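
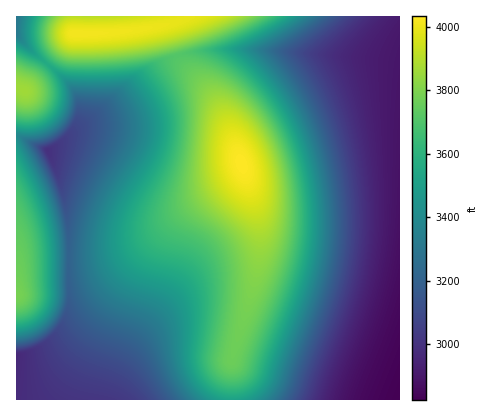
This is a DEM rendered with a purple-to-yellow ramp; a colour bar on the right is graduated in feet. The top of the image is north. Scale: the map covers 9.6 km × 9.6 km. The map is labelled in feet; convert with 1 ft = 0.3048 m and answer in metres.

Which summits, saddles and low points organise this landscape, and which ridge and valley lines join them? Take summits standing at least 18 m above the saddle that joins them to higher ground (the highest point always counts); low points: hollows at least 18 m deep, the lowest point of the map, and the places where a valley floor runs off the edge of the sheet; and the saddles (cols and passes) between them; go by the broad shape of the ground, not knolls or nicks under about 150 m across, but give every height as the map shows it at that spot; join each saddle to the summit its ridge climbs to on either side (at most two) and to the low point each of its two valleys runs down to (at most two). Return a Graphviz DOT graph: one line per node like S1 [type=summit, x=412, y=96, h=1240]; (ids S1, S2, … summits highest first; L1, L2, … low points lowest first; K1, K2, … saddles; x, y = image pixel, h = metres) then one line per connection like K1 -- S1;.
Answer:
graph terrain {
  S1 [type=summit, x=242, y=164, h=1230];
  S2 [type=summit, x=80, y=34, h=1224];
  S3 [type=summit, x=24, y=90, h=1177];
  S4 [type=summit, x=18, y=296, h=1154];
  L1 [type=low, x=398, y=396, h=861];
  L2 [type=low, x=16, y=358, h=903];
  L3 [type=low, x=48, y=150, h=912];
  L4 [type=low, x=16, y=16, h=1005];
  K1 [type=saddle, x=180, y=56, h=1131];
  K2 [type=saddle, x=48, y=64, h=1086];
  K3 [type=saddle, x=68, y=258, h=978];
  K1 -- S1;
  K1 -- S2;
  K1 -- L1;
  K1 -- L3;
  K2 -- S2;
  K2 -- S3;
  K2 -- L3;
  K2 -- L4;
  K3 -- S1;
  K3 -- S4;
  K3 -- L2;
  K3 -- L3;
}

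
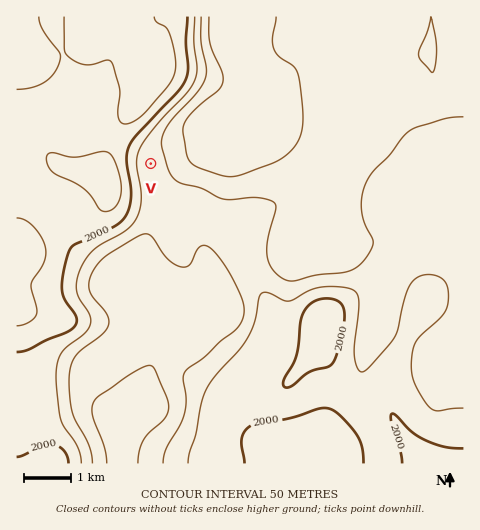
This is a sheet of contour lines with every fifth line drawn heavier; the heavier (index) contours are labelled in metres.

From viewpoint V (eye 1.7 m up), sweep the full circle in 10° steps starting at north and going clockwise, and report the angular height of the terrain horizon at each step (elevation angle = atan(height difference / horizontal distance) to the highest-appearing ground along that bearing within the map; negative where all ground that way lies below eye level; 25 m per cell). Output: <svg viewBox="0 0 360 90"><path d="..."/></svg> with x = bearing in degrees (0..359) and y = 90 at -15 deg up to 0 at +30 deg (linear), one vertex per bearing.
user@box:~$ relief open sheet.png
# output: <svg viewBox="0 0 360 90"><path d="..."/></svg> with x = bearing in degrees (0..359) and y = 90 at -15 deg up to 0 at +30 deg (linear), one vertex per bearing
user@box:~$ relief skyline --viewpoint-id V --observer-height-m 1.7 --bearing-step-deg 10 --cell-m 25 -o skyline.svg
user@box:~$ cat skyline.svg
<svg viewBox="0 0 360 90"><path d="M0 48l10 2 10 4 10 5 10 3 10-1 10 0 10-1 10 0 10 0 10 0 10 0 10-1 10-2 10 1 10 0 10 0 10 0 10 0 10-1 10-4 10-4 10-4 10-3 10-2 10-1 10 0 10 1 10 1 10 1 10 1 10 1 10 0 10 0 10 1 10 1"/></svg>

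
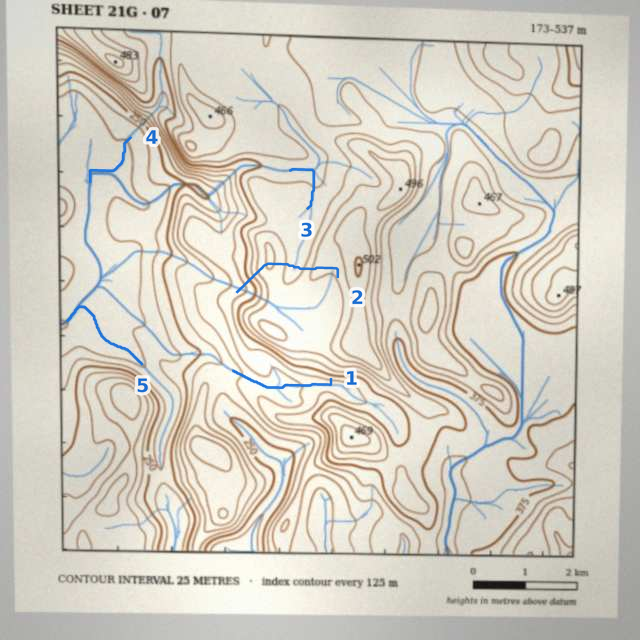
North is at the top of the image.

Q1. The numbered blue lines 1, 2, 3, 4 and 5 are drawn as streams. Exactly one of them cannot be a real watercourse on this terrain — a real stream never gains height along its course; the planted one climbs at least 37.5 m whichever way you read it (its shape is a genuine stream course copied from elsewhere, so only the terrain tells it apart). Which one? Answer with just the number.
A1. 2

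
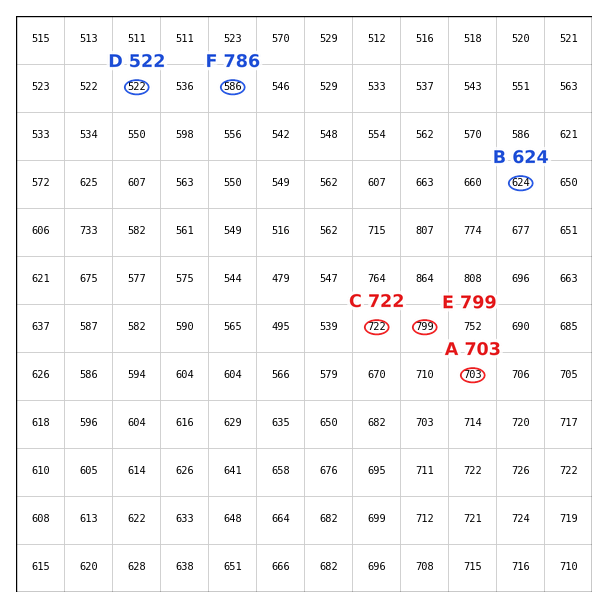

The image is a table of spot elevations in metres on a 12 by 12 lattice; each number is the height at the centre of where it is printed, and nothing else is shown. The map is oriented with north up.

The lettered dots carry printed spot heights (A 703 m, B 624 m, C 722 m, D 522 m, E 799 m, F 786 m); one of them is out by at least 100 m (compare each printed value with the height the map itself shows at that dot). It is F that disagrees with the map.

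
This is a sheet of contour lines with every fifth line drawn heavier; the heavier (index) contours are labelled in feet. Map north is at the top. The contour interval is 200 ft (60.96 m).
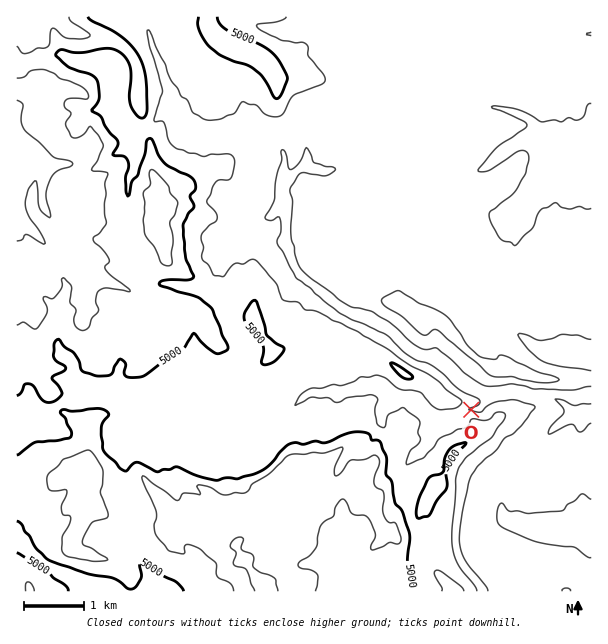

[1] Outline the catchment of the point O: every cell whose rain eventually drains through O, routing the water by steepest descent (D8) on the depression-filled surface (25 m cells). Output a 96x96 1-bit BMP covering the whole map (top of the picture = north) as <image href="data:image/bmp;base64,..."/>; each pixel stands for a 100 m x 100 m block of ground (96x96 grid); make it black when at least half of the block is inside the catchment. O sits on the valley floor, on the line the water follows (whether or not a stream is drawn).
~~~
<image width="96" height="96" href="data:image/bmp;base64,Qk2+BAAAAAAAAD4AAAAoAAAAYAAAAGAAAAABAAEAAAAAAIAEAAATCwAAEwsAAAIAAAAAAAAA////AAAAAAAAAAAAAAAAAAAAAAAAAAAAAAAAAAAAAAAAAAAAAAAAAAAAAAAAAAAAAAAAAAAAAAAAAAAAAAAAAAAAAAAAAAAAA8AAAAAAAAAAAAAAB/gAAAAAAAAAAAAAd/4AAAAAAAAAAAAA//4AAAAAAAAAAAAD//4AAAAAAAAAAAAH//8ABgAAAAAAAAGH//+AB+AAAAAAAAPP//+AD+AAAAAAAAf////AD+AAAAAAAA/////gH/AAAAAAAB/////gH/gAAAAAB//////wP/gAAAAAD//////4P/wAAAAAD//////+P/4AAAD/B/////////4AAAD/h/////////8AAAD/z/////////8AAAD///////////8AAAD///////////+AAAD////////////AAAD////////////wAAD////////////4AAD////////////4AAD////////////wAAD////////////wAAD////////////wAAD////////////gAAD///////////4AAAD///////////wAAAD///////////gAAAD//////////+AAAAD//////////4AAAAD//////////gAAAAD//////////AAAAAD//////B//8AAAAAD/////4A//AAAAAAD/////gAPfAAAAAAD/////gAAAAAAAAAD/////AAAAAAAAAAD/////AAAAAAAAAAD////+AAAAAAAAAAD///74AAAAAAAAAAD///AAAAAAAAAAAAD///AAAAAAAAAAAAD//+AAAAAAAAAAAAD//8AAAAAAAAAAAAD//wAAAAAAAAAAAAD/+AAAAAAAAAAAAAD/4AAAAAAAAAAAAAD/4AAAAAAAAAAAAAD/4AAAAAAAAAAAAAD/4AAAAAAAAAAAAAD/gAAAAAAAAAAAAAD/AAAAAAAAAAAAAAD/AAAAAAAAAAAAAAD+AAAAAAAAAAAAAAD8AAAAAAAAAAAAAAD8AAAAAAAAAAAAAAD4AAAAAAAAAAAAAAD4AAAAAAAAAAAAAAD4AAAAAAAAAAAAAAD4AAAAAAAAAAAAAAD4AAAAAAAAAAAAAAD4AAAAAAAAAAAAAAD4AAAAAAAAAAAAAAD4AAAAAAAAAAAAAAD4AAAAAAAAAAAAAADwAAAAAAAAAAAAAADAAAAAAAAAAAAAAACAAAAAAAAAAAAAAAAAAAAAAAAAAAAAAAAAAAAAAAAAAAAAAAAAAAAAAAAAAAAAAAAAAAAAAAAAAAAAAAAAAAAAAAAAAAAAAAAAAAAAAAAAAAAAAAAAAAAAAAAAAAAAAAAAAAAAAAAAAAAAAAAAAAAAAAAAAAAAAAAAAAAAAAAAAAAAAAAAAAAAAAAAAAAAAAAAAAAAAAAAAAAAAAAAAAAAAAAAAAAAAAAAAAAAAAAAAAAAAAAAAAAAAAAAAAAAAAAAAAAAAAAAAAAAAAAAAAAAAAAAAAAAAAAAAAAAAAAAAAAAAAAAAAAAAAAAAAAAAAAAAAAAAAAAAAAAAAAAAAAAAAAAAAAAAAA="/>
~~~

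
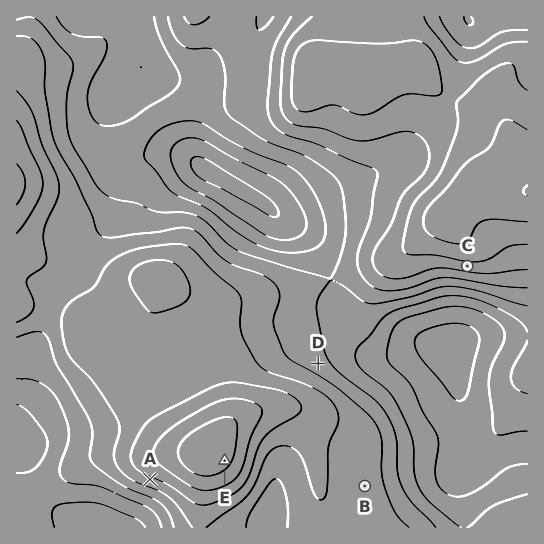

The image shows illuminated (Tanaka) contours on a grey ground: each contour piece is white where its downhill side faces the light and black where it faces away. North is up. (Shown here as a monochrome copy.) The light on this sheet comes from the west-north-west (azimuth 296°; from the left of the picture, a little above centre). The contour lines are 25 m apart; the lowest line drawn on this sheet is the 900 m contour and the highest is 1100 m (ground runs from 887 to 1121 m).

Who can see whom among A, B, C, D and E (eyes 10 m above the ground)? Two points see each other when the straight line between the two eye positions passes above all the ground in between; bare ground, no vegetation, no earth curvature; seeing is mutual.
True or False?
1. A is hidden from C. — True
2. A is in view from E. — False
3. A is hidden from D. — True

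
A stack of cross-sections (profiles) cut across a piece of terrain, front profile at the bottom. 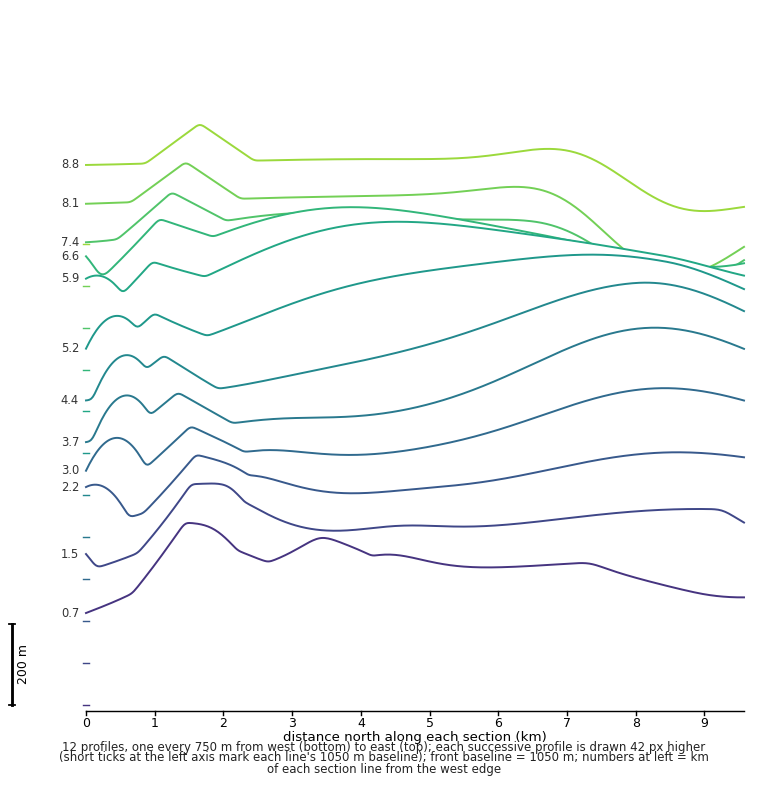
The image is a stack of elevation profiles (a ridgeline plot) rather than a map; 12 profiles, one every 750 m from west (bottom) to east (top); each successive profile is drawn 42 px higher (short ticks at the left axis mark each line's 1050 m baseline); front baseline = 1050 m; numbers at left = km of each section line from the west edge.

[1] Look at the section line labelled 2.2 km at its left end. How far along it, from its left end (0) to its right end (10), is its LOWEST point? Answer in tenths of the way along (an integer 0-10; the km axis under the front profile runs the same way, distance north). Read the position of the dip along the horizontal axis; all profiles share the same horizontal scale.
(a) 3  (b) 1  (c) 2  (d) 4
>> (b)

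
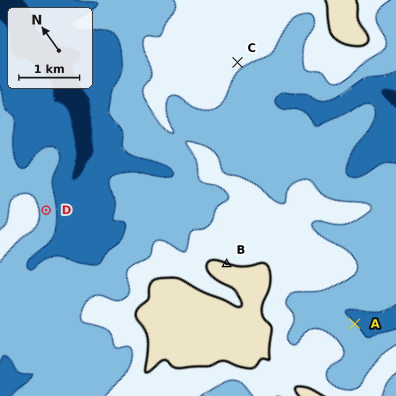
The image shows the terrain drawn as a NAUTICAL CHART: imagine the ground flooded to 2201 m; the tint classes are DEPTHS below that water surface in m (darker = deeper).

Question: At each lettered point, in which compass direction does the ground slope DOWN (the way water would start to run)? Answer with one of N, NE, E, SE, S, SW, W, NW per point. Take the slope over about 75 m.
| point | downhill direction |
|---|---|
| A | E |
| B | NE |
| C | S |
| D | SE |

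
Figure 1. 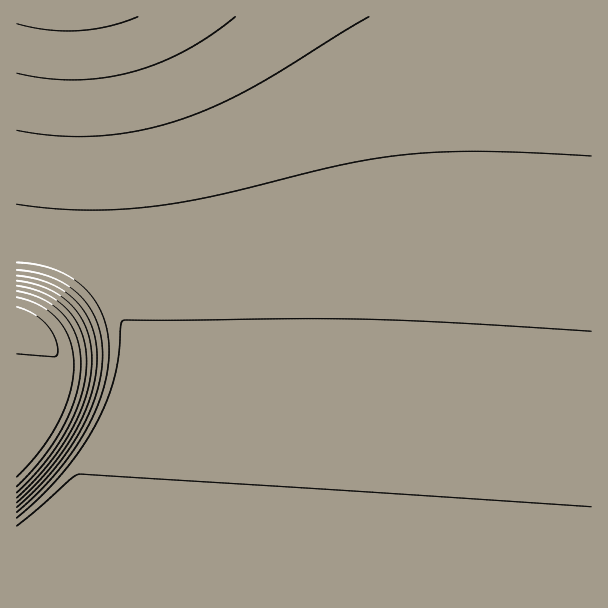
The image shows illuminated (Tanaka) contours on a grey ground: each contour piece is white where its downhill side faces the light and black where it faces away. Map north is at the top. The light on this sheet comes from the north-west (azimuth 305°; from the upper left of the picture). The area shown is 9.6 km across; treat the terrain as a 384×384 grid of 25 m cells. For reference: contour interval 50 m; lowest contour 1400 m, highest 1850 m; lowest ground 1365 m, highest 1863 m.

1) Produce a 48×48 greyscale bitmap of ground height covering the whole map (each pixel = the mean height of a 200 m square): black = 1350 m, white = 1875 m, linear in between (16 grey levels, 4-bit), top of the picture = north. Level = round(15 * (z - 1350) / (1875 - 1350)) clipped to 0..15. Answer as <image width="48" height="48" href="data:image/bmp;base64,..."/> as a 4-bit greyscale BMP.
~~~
<image width="48" height="48" href="data:image/bmp;base64,Qk32BAAAAAAAAHYAAAAoAAAAMAAAADAAAAABAAQAAAAAAIAEAAATCwAAEwsAABAAAAAAAAAAAAAAABEREQAiIiIAMzMzAERERABVVVUAZmZmAHd3dwCIiIgAmZmZAKqqqgC7u7sAzMzMAN3d3QDu7u4A////AAAAERERERERERERERERERERERERERERERERERERERERERERERERERERERERERERERERERERERERERERERERERERERERERERERERERERERERERERERERERERERERERERERERERERERERERERERERERERERERERERERERERERERERERERERERERERERERERERETEREREREREREREREREREREREREREREREWMhEREREREREREREREREREREREREREREZYyEREREREREREREREREREREREiIiIiIsljIRERERERERERIiIiIiIiIiIiIiIiItyVMiIiIiIiIiIiIiIiIiIiIiIiIiIiIt24UiIiIiIiIiIiIiIiIiIiIiIiIiIiIu3adCIiIiIiIiIiIiIiIiIiIiIiIiIiIu7clTIiIiIiIiIiIiIiIiIiIiIiIiIiIu7tt0IiIiIiIiIiIiIiIiIiIiIiIiIiIu7uyVMiIiIiIiIiIiIiIiIiIiIiIiIiIu7u2mMiIiIiIiIiIiIiIiIiIiIiIiIiIu7u23QiIiIiIiIiIiIiIiIiIiIiIiIiIu7u24UyIiIiIiIiIiIiIiIiIiIiIzMzM+7u24UyIiIiIjMzMzMzMzMzMzMzMzMzM+7u24UzMzMzMzMzMzMzMzMzMzMzMzMzM+7uynUzMzMzMzMzMzMzMzMzMzMzMzMzM//tuWQzMzMzMzMzMzMzMzMzMzMzMzMzM+7bp1QzMzMzMzMzMzMzMzMzMzMzMzMzM9y5hkMzMzMzMzMzMzMzMzMzMzMzMzMzM6mHZEMzMzMzMzMzMzMzMzMzMzMzMzMzM3ZVRDMzMzMzMzMzMzMzMzMzMzMzMzMzM0REREREREMzMzMzMzMzMzMzMzMzMzMzM0REREREREREREREQzMzMzMzMzMzMzM0RERERERERERERERERERERERERERERERERERERERERERERERERERERERERERERERERERERERERERERERERERERERERERERERERERERERERERERERERERERERERERERERERFVVVVVVVVRERERERERERERERERERERERFVVVVVVVVVVVERERERERERERERERERERFVVVVVVVVVVVVVURERERERERERERERERFVVVVVVVVVVVVVVVURERERERERERERERFZmZmZmVVVVVVVVVVVVRERERERERERERGZmZmZmZmZVVVVVVVVVVVVURERERERERGZmZmZmZmZmZVVVVVVVVVVVVVVVVVVVVWZmZmZmZmZmZmVVVVVVVVVVVVVVVVVVVXd3d3d3dmZmZmZlVVVVVVVVVVVVVVVVVXd3d3d3d3dmZmZmZVVVVVVVVVVVVVVVVXd3d3d3d3d3ZmZmZlVVVVVVVVVVVVVVVYiIiIiId3d3dmZmZmZVVVVVVVVVVVVVVYiIiIiIiHd3d3ZmZmZmVVVVVVVVVVVVVYiIiIiIiIh3d3dmZmZmZlVVVVVVVVVVVZmZmZmZiIiId3d3ZmZmZmZlVVVVVVVVVQ=="/>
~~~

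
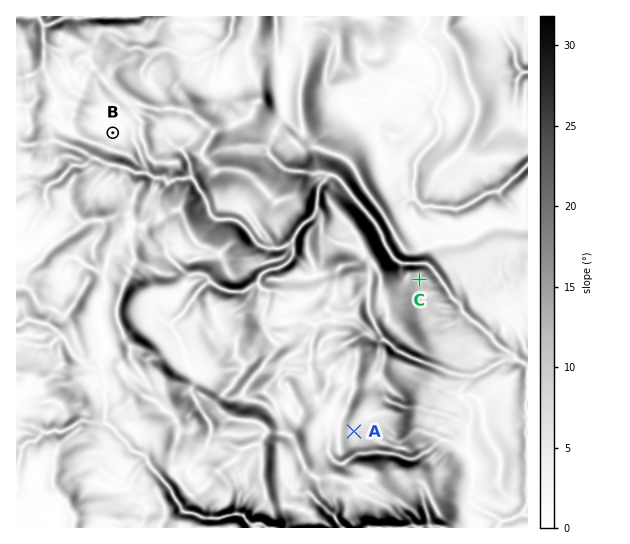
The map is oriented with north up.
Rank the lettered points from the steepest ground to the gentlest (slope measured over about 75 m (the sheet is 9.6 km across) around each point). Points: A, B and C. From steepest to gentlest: C A B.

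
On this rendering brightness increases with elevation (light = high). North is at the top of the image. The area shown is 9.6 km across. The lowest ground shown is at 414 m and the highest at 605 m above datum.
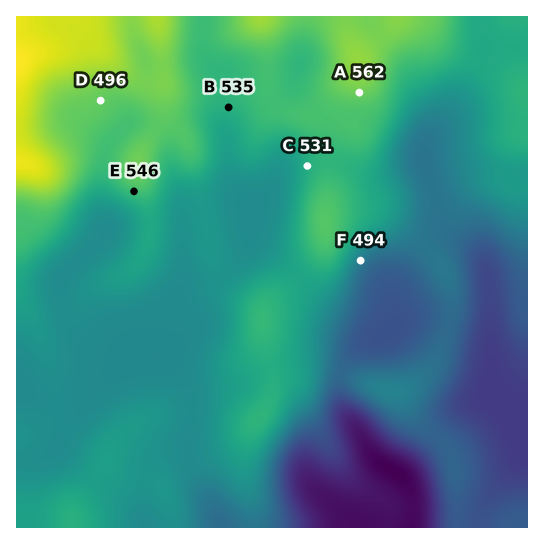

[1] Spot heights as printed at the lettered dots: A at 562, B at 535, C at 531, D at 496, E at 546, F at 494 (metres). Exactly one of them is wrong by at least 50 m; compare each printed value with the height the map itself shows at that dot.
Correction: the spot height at D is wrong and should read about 558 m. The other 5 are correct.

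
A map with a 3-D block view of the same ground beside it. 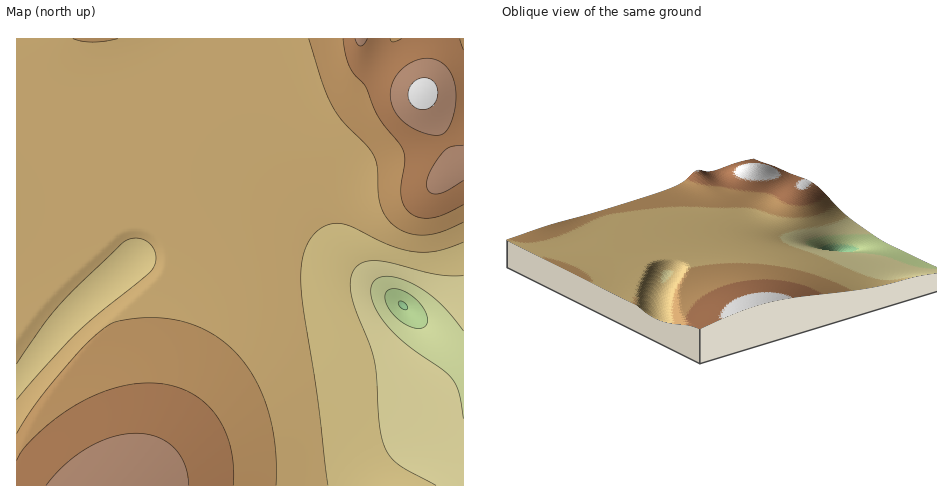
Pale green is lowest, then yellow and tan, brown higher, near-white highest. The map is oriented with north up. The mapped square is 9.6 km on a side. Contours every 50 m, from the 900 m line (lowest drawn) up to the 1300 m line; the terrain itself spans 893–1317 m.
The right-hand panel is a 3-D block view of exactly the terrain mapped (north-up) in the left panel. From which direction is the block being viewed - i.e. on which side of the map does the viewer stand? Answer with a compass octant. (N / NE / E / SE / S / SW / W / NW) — SW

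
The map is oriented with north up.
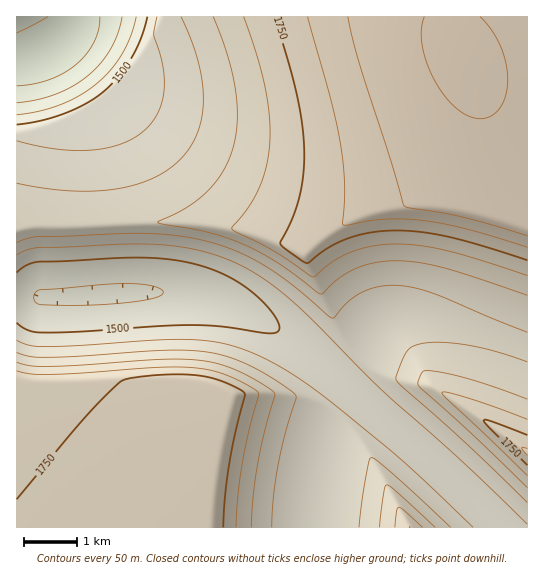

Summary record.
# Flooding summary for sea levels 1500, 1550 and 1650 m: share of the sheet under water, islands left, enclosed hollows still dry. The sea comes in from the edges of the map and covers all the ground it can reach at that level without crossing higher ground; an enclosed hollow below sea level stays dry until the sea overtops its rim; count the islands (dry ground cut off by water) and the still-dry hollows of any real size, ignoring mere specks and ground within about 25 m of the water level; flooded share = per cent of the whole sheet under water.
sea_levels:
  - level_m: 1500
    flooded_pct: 10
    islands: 0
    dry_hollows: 0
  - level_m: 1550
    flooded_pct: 21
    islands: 0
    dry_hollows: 0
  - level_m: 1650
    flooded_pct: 52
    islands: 0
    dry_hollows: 0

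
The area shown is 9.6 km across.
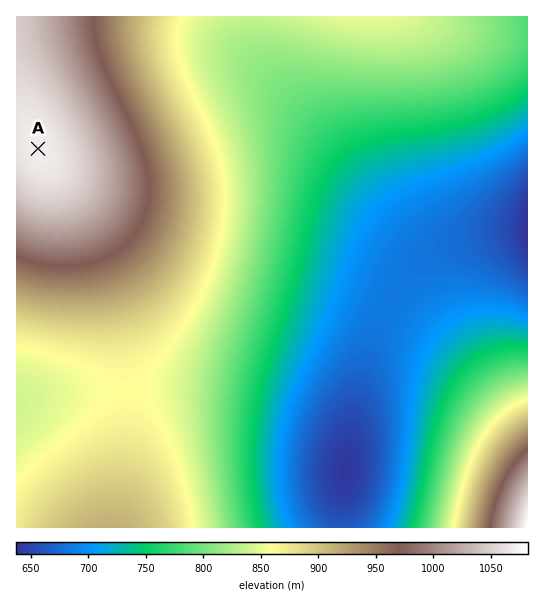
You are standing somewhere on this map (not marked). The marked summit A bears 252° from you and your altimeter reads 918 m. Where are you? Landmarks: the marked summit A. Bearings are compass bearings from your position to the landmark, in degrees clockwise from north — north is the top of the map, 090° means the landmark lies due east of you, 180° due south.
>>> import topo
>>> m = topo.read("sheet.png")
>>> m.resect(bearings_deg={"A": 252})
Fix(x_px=158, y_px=110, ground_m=918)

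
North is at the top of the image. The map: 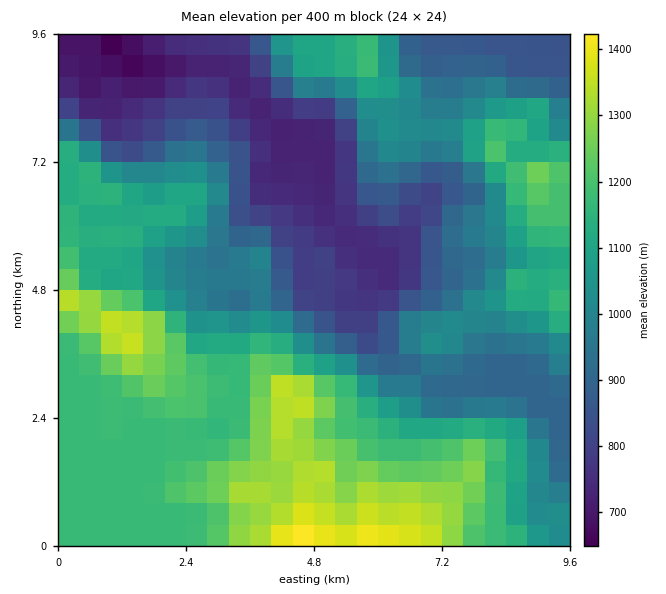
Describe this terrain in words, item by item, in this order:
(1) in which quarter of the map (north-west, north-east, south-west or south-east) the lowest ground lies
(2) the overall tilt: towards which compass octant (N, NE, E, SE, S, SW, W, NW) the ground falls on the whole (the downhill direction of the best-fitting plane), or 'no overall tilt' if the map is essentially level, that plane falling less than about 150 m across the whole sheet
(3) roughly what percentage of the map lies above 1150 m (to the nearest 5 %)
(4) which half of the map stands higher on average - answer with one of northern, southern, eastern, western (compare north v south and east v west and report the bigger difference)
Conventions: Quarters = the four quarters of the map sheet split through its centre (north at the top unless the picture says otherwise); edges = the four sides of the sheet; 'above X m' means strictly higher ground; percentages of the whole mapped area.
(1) The lowest ground is in the north-west quarter.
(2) On the whole the ground falls towards the north.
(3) Ground above 1150 m makes up about 35 % of the sheet.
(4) The southern half stands higher on average than the northern half.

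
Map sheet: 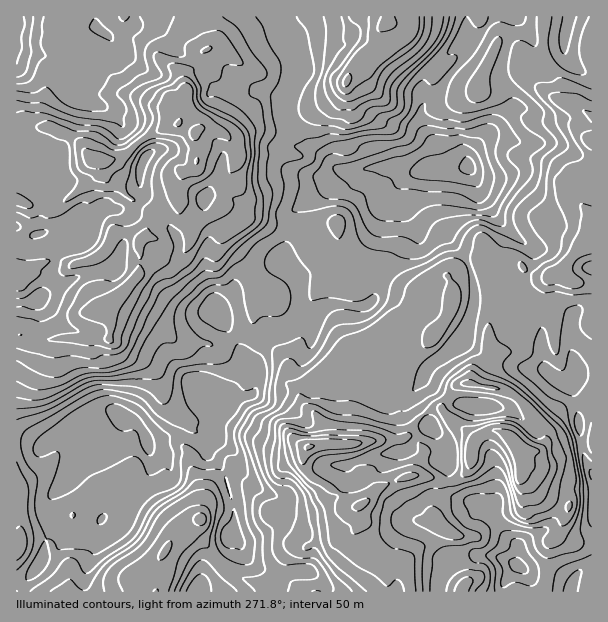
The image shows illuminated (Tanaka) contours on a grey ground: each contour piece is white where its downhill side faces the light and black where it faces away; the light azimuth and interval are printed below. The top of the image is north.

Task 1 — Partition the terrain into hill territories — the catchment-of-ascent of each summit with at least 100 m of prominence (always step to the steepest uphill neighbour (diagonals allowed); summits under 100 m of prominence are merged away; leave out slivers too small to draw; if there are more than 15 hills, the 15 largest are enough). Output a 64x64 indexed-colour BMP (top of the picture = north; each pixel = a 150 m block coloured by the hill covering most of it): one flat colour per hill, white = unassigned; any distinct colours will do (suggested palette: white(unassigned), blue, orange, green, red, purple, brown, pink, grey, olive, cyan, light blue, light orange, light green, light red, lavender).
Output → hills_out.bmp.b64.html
<image width="64" height="64" href="data:image/bmp;base64,Qk12CAAAAAAAAHYAAAAoAAAAQAAAAEAAAAABAAQAAAAAAAAIAAATCwAAEwsAABAAAAAAAAAA////ALR3HwAOf/8ALKAsACgn1gC9Z5QAS1aMAMJ34wB/f38AIr28AM++FwDox64AeLv/AIrfmACWmP8A1bDFABERERFmZmZmZmYRERERERERERERERERGIiIiBERERERcREREWZmZmZmZmEREREREREREREREREYiIiIgRERERF3ERERZmZmZmZmYRERERERERERERERERiIiIiBEREREXdxERFmZmZmZmZmERERERERERERERERERiIiIERERERd3ERERZmZmZmZmZhERERERERERERERERERERERERERF3cRERFmZmZmZmZmEREREREREREREREREREREUEREREXd3EREWZmZmZmZmZhEREREREREREREREREREUREERERd3dxERZmZmZmZmZmEREREREREREREREREREURERBERF3dxEREWZmZmZmZmYRERERERERERERERERERREREQREXd3ERERFmZmZmZmZhERERERERERERERERERRERERBERd3cRERERZmZmZmZmERERERERERERERERFEREREREQRF3d3EREREWZmZmZmYRERERERERERERERFERERERERERHd3dxERERFmZmZmYREREREREREREREREUREREREREREd3d3ERERERZmZmZhERERERERERERERERRERERERERER3d3dxERERFmZmZhERERERERERERERERFEREREREREQXd3d3cREREWZmZhEREREREREREREREREURERERERERBdyd3d3ERERZmZmIRERERERERERERERERREREREREREEiIid3dxERIiIiIhERERERERERERERERREREREREREQSIiInd3cREiIiIiERERERERERERERERRERERERERERBIiIiInd3IiIiIiIhERERERERERERERRERERERERERBEiIiIiIiIiIiIiIiERERERERERERERFEREREREREREESIiIiIiIiIiIiIiIRERERERERERERFEREREREREREQRIiIiIiIiIiIiIiIiEREREREREREREURERERERERERBEiIiIiIiIiIiIiIiIRERERERERERERFEREREREREQRESIiIiIiIiIiIiIiIiEREREREREREREUREREREREQRERIiIiIiIiIiIiIiIiIRERERERERERERFERERBEREREREiIiIiIiIiIiIiIiIhERERERERERERERFERBERERERESIiIiIiIiIiIiIiIiERERERERERERERERQRERERERERIiIiIiIiIiIiIiIiEREREREREREREREREREREREREREiIiIiIiIiIiIiIiERERESERERERERERERERERERERESIiIiIiIiIiIiIiIRERERIhEREREREREREREREzMRERIiIiIiIiIiIiIiIREREREiIRERERERERERERETMzMzEiIiIiIiIiIiIiIiIRERESIiIiIhERERERERETMzMzMyIiIiIiIiIiIiIiIiIhEREiIiIiERERERERERMzMzMzIiIiIiIiIiIiIiIiIiEREiIiIiERERERERERMzMzMzMiIiIiIiIiIiIiIiIiIhESIiIiIREREREREREzMzMzMyIiIiIiIiIiIiIiIiIiISIiIiIhERERERERETMzMzMzIiIiIiIiIiIiIiIiIiIiIiIiIiERERERERERMzMzMzMiIiIiIiIiIiIiIiIiIiIiIiIiIREREREREREzMzMzMyIiIiIiIiIiIiIiIiIiIiIiIiIiERERERERERMzMzMzIiIiIiIiIiIiIiIiIiIiIiIiIiIRERERERERMzMzMzMiIiIiIiIiIiIiIiIiIiIiIiIiIiEREREREREzMzMzMyIiIiIiIiIiIiIiIiIiIiIiIiIiIREREREREzMzMzMzIiIiIiIiIiIiIiIiIiIiIiIiIiIhEREREREzMzMzMzMiIiIiIiIiIiIiIiIiIiIiIiIiIiIRERERETMzMzMzMyIiIiIiIiIiIiIiIiIiIiIiIiIiIiERERETMzMzMzMzIiIiIiIiIiIiIiIiIiIiIiIiIiIiIhERERMzMzMzMzMiIiIiIiIiIiIiIiIiIiIiIiVVVVVVVVERMzMzMzMzMyIiIiIiIiIiIiIiIiIiIiIiVVVVVVVVUREzMzMzMzMzIiIiIiIiIiIiIiIiIiIiIlVVVVVVVVVRERMzMzMzMzMiIiIiIiIiIiIiIiIiIiIlVVVVVVVVVRERETMzMzMzMyIiIiIiIiIiIiIiIiIiIlVVVVVVVVVREREREzMzMzMzIiIiIiIiIiIiIiIiIiIiVVVVVVVVVVERERERMzMzMzMiIiIiIiIiIiIiIiIiIiJVVVVVVVVVURERERETMzMzMyIiIiIiIiIiIiIiIiIiIlVVVVVVVVVRERERERMzMzMzIiIiIiIiIiIiIiIiIiIiVVVVVVVVVVEREREREzMzMzMiIiIiIiIiIiIiIiIiIiIlVVVVVVVVUREREREzMzMzMyIiIiIiIiIiIiIiIiIiIiVVVVVVVVVVERERETMzMzMzIiIiIiIiIiIiIiIiIiIiJVVVVVVVVVVRERERMzMzMxEiIiIiIiIiIiIiIiIiIiIlVVVVVVVVVVUREREzMzMxESIiIiIiIiIiIiIiIiIiIiVVVVVVVVVVVVERETMzMzERIiIiIiIiIiIiIiIiIiIiVVVVVVVVVVVVVREREzEREREiIiIiIiIiIiIiIiIiIiJVVVVVVVVVVVVVERETMRERESIiIiIiIiIiIiIiIiIiIlVVVVVVVVVVVVURERMRERER"/>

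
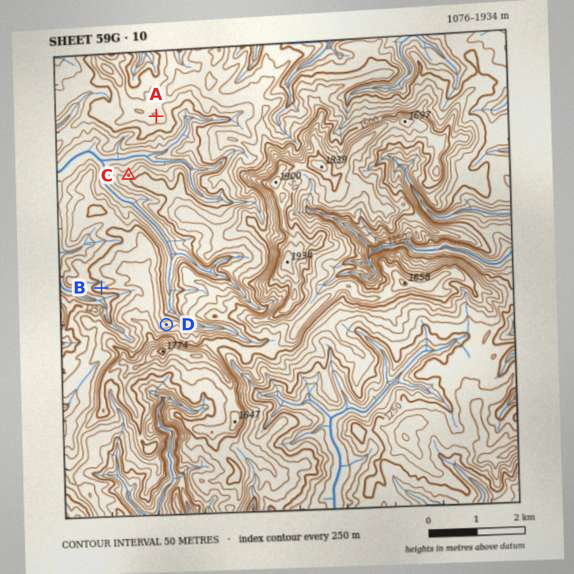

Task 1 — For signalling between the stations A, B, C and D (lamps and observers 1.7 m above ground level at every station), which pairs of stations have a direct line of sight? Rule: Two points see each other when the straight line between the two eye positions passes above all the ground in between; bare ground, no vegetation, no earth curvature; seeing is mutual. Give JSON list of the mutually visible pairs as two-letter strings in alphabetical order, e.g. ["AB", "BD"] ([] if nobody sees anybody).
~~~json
["AC", "AD"]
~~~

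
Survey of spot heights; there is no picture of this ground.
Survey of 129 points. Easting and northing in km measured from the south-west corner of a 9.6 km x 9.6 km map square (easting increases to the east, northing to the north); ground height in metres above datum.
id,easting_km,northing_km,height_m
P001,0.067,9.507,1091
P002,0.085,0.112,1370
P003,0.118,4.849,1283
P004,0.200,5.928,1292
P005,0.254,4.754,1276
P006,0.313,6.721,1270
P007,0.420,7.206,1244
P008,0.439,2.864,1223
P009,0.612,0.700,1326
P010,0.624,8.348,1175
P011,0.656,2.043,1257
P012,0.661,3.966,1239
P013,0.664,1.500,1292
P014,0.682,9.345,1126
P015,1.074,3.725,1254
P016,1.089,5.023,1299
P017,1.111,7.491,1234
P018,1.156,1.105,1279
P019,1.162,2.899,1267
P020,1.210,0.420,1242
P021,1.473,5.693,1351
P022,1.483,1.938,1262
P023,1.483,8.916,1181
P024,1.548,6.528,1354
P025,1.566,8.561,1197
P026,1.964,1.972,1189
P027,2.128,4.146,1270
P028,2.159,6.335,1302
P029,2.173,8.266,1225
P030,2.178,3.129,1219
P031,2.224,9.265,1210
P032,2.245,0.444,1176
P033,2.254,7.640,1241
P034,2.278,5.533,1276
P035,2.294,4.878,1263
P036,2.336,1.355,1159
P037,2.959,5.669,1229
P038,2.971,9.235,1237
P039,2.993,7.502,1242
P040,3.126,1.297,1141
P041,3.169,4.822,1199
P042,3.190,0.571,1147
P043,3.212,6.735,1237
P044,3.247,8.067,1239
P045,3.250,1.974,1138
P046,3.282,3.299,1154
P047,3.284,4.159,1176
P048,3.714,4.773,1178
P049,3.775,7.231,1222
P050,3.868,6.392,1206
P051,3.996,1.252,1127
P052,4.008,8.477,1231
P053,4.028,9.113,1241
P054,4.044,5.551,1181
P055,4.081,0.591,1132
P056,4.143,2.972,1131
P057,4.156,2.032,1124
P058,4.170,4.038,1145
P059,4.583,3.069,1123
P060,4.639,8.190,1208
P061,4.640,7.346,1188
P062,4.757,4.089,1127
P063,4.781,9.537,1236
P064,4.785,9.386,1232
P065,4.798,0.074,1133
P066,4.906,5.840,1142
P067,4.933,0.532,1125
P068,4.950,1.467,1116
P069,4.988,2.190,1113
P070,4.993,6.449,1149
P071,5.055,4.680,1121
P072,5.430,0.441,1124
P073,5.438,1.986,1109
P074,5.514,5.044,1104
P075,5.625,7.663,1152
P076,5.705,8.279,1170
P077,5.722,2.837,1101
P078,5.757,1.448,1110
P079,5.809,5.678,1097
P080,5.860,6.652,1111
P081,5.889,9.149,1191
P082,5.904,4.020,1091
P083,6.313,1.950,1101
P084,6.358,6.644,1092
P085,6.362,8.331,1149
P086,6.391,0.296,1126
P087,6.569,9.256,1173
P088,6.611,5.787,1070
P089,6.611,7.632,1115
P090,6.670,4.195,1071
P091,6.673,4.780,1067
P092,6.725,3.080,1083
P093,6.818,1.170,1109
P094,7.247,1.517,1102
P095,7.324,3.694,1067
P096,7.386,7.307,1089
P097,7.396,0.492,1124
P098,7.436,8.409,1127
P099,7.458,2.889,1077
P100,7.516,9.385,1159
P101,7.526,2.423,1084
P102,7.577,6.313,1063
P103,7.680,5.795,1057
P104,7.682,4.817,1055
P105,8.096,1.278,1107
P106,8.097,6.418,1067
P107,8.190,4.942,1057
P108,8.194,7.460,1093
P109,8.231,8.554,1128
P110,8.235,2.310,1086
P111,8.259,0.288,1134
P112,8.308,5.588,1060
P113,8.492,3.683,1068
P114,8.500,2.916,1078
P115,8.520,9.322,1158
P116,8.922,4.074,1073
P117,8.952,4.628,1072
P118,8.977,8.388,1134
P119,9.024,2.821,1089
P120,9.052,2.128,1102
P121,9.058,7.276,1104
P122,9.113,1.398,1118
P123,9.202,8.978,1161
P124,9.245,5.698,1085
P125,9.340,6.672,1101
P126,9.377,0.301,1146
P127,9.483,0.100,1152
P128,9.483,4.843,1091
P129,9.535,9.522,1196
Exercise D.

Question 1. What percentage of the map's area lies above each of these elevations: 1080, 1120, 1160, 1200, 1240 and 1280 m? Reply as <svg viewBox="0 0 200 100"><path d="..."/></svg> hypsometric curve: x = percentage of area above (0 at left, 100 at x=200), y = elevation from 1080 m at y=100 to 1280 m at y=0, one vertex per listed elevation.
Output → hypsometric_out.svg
<svg viewBox="0 0 200 100"><path d="M177 100l-47-20-45-20-23-20-28-20-19-20"/></svg>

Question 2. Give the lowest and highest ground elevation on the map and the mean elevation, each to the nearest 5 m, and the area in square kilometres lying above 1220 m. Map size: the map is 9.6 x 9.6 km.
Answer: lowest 1055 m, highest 1380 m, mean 1160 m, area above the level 23.6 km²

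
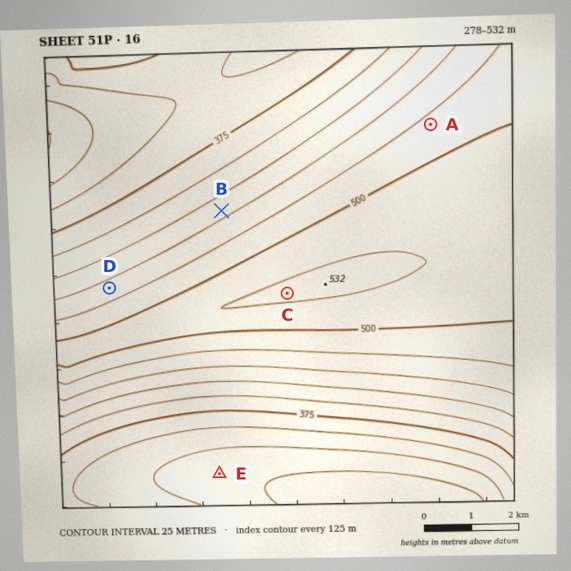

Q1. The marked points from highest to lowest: C A D B E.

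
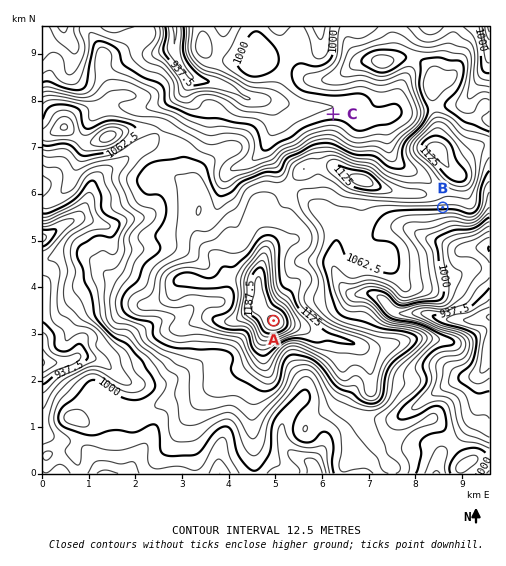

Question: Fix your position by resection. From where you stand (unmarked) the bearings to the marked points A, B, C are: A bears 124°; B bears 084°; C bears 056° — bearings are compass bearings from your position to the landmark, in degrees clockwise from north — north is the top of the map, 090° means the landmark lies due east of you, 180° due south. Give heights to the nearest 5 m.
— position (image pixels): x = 150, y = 238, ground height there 1060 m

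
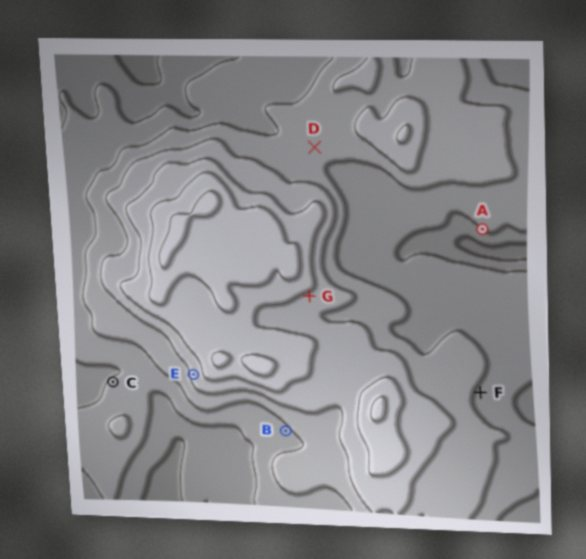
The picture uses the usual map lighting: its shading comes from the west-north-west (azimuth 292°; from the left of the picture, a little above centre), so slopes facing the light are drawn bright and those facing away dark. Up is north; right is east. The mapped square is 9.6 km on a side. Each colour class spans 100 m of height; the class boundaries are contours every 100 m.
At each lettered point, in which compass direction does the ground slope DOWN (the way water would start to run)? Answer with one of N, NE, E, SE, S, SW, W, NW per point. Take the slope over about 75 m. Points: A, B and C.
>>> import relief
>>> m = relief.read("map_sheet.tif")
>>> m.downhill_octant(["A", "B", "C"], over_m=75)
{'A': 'SW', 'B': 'SW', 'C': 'NW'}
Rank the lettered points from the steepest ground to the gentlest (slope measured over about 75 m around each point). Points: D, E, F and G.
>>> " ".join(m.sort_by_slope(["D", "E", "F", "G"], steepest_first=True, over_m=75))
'E G F D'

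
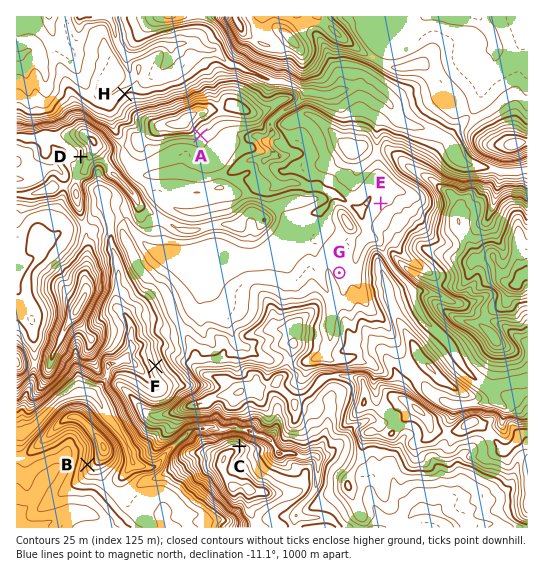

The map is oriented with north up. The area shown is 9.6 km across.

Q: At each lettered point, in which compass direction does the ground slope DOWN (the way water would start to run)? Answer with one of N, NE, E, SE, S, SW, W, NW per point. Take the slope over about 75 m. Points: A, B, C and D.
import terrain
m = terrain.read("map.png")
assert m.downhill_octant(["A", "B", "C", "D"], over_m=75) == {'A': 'SE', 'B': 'W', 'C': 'NE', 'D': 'W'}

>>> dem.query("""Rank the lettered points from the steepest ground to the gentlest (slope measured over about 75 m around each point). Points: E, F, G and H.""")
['F', 'H', 'E', 'G']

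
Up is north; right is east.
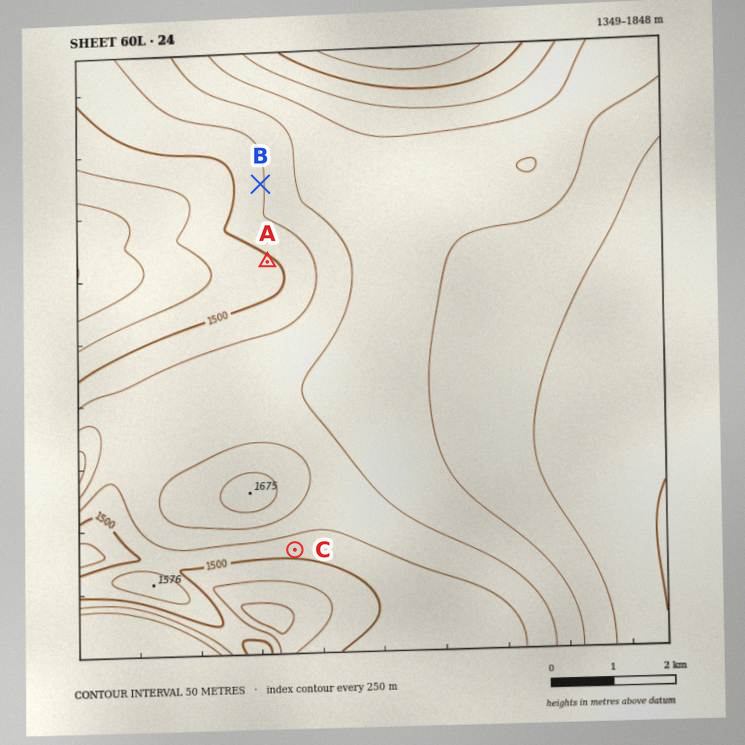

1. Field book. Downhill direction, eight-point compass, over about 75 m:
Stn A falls SW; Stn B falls W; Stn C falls S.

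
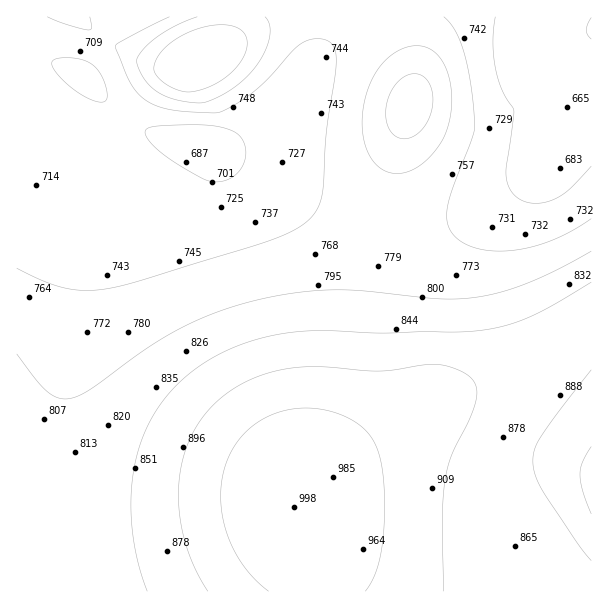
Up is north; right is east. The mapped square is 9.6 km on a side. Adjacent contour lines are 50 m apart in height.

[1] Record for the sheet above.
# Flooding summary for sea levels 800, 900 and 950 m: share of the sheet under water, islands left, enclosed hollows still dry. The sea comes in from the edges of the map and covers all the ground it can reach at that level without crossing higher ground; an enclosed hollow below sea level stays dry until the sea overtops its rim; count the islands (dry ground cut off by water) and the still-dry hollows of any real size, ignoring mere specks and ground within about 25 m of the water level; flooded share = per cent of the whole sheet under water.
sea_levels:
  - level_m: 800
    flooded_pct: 47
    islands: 1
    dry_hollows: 0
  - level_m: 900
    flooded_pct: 81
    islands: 0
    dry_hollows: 0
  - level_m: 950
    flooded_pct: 92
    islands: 0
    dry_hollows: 0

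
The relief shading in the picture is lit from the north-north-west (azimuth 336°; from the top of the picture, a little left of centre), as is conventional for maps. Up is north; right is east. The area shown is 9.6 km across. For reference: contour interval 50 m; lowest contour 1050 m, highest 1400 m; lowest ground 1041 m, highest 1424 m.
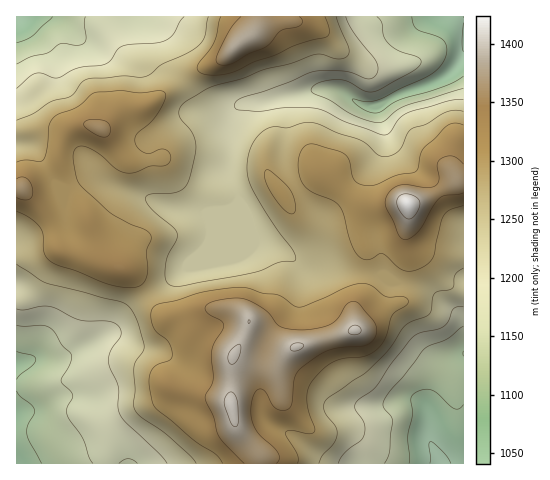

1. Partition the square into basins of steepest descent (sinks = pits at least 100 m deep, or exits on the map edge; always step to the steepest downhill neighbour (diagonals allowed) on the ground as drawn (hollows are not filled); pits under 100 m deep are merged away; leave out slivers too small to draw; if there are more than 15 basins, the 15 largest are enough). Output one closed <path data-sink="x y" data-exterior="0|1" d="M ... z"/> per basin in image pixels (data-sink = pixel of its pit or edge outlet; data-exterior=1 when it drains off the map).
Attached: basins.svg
<path data-sink="463 40" data-exterior="1" d="M463 16l-172 0-1 4-3 2-14 1-13 5-8 8-13 7-15 15-29 13-43 31-9 5-16 1-9 4-17 17-11-5-10 0-9 4-11 16-1 17 12 27 14 21 14 48 10 7 14 4 8 5 11 13 9 16 15 15 21-1 27-8 15 0 16 7 4 5-1 7-15 29 13 9 28 3 6-3 8-12 6-6 59-16 1-2 0-20 10-16 3-13 0-27-7-16 0-16 4-11 6-5 23-2 11 0 5 2 23-9 24-16 8 1z"/><path data-sink="440 463" data-exterior="1" d="M456 180l-24 16-23 9-5-2-34 2-6 5-4 11 0 16 7 16 0 27-3 13-10 16 0 20-1 2-59 16-6 6-8 12-6 3-28-3-13-8-2 47 3 17 6 12 20 22 2 9 202-1 0-281z"/><path data-sink="17 463" data-exterior="1" d="M21 189l-5 0 0 274 244 1 0-9-15-16-10-14-4-21 1-44 15-30 2-8-2-6-18-8-22 1-20 7-23 0-13-14-16-25-8-7-36-12-30-6-4-6-9-28z"/><path data-sink="17 17" data-exterior="1" d="M258 16l-241 0-1 172 5 1 8-9 24-12 5-6 2-18 11-16 9-4 10 0 11 5 17-17 9-4 16-1 9-5 43-31 29-13 15-15 13-7 6-9z"/>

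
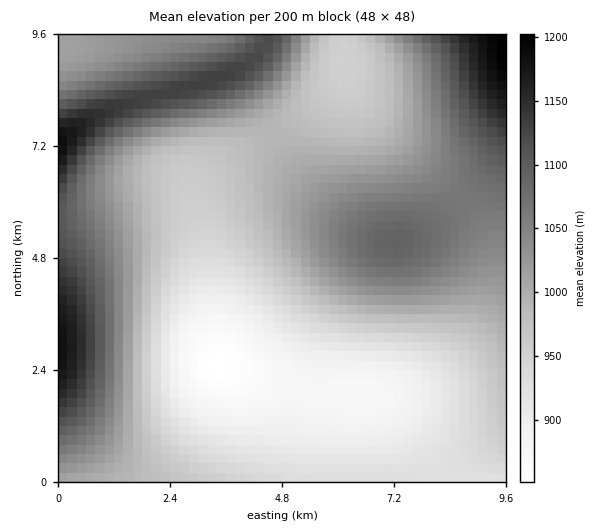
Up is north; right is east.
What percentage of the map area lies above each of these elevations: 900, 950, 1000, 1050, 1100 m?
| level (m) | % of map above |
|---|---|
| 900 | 87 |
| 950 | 71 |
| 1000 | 47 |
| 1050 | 28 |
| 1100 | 11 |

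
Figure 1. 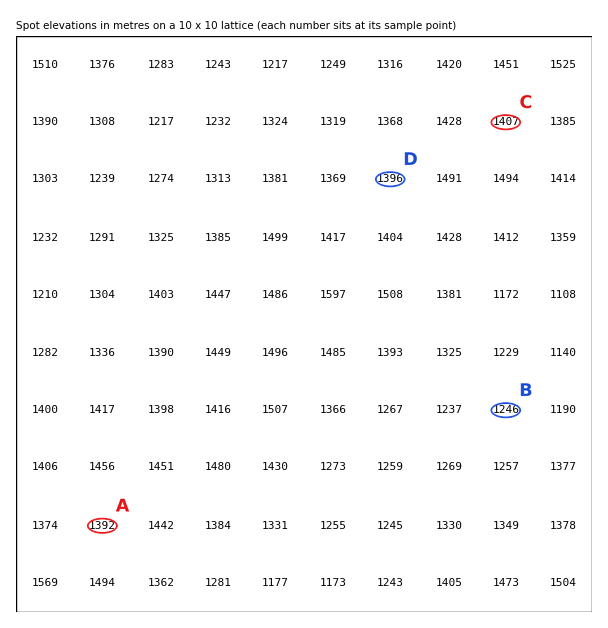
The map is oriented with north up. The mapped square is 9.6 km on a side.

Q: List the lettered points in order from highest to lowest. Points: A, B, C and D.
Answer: C D A B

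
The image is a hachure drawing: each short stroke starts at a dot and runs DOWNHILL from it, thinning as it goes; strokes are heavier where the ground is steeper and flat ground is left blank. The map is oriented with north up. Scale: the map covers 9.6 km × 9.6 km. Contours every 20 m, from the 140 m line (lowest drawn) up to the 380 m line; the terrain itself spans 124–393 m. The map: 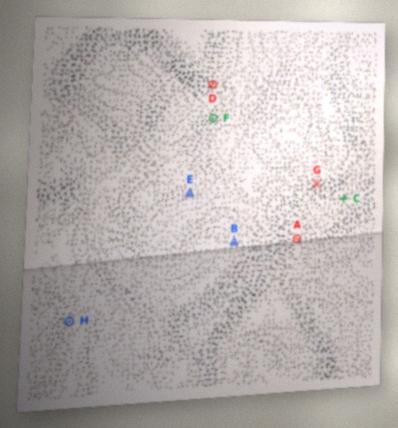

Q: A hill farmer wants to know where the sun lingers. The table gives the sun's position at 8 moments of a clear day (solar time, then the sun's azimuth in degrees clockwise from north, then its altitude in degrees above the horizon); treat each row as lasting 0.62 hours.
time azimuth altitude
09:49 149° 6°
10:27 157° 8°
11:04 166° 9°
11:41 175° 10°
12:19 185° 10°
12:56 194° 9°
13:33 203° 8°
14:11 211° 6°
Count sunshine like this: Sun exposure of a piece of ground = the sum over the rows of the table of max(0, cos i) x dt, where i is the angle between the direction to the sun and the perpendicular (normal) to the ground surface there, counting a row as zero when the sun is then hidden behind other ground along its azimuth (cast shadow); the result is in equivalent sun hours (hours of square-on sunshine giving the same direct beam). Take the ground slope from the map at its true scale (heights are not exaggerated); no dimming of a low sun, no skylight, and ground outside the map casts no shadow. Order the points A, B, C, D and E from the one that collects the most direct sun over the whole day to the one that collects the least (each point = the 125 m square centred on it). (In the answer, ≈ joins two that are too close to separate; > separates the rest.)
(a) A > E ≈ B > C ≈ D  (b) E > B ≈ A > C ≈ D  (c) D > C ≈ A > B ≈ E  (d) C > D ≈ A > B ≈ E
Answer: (c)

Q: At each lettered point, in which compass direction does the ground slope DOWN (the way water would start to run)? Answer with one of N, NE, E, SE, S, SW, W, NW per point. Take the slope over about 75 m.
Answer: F NW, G SW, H NW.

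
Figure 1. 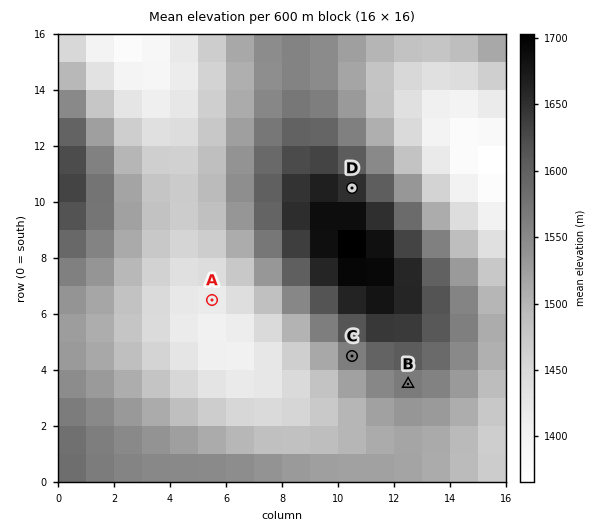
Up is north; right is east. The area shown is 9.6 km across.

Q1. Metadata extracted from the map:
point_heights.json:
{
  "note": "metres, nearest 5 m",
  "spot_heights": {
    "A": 1415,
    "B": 1565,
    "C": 1565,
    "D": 1650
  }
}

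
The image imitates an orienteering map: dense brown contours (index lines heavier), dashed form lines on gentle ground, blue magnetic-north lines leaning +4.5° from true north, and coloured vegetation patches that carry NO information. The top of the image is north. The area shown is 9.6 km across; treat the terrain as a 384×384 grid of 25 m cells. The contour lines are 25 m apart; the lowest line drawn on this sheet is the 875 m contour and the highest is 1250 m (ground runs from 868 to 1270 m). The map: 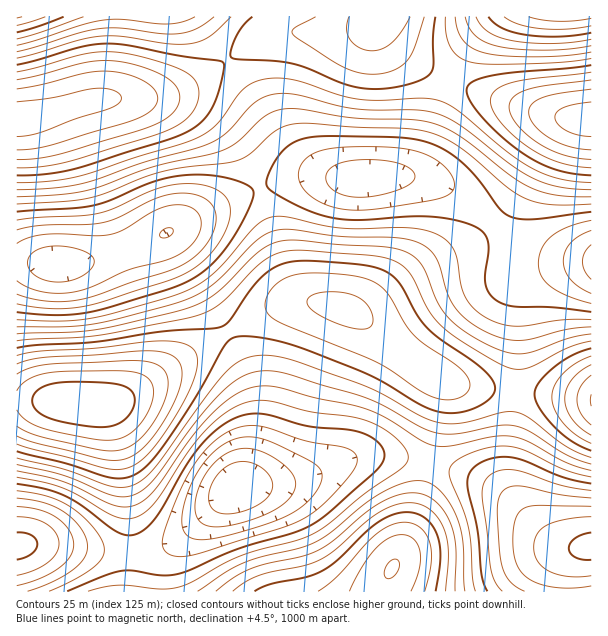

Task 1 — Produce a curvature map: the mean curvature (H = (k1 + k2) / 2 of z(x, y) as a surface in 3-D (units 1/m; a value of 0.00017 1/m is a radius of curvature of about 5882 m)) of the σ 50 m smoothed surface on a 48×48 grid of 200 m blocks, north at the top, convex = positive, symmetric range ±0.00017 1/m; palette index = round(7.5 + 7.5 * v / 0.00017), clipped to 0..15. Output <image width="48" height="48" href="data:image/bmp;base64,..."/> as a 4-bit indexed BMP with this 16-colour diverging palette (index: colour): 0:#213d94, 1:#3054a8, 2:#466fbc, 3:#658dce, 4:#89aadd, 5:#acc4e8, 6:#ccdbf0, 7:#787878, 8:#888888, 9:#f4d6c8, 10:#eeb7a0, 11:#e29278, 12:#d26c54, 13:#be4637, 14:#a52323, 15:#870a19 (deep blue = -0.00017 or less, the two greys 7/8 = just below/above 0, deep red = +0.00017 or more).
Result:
<image width="48" height="48" href="data:image/bmp;base64,Qk32BAAAAAAAAHYAAAAoAAAAMAAAADAAAAABAAQAAAAAAIAEAAATCwAAEwsAABAAAAAAAAAAlD0hAKhUMAC8b0YAzo1lAN2qiQDoxKwA8NvMAHh4eACIiIgAyNb0AKC37gB4kuIAVGzSADdGvgAjI6UAGQqHABI0VmZlQyNGm9/+3KqqvN3cqGQiEREREQASNFVUMiNGi97ty5mazf/+ynUyIRIREAAAEkVVQyI1ebzMqYiKzv//7JdTIiIiEAAAAjVmVDM0V4mph2Z5zv///bhkMzMyEAAAAkZ3dUMiNFZ2ZVVovv///rhlQ0QzIAAAAleJh1MRESNEQzRXnP///rhkQ0RDIQAAE2iqqGMQAAEiIiNFes7/7JdTMzREMiEBJHm8uXQQAAABIiI0V5vMuoUyIjRVQ0MzRovNynQQAAABIiIjNWiZh2QhESRWZWVVZ5ve24UgAAACMzMiIjRWZUMRASRXd5h3ibzu7JYwAAAjVVQyERI0REMhEjVombuqqs3v7KdCAAE1Z2VCEAEjRUQyI0V5q93czN7//bhjIRNGiIZTERI0ZnZVRFeKzf/+3e7//sp1MzRXiYdkMiNWiZmHZmib3////u///tuXVEVniZhlREV5vMy6iIms7////////+yoZVVniIh2VWeb3/7cqYm87////////+25dlVWeIh3d4m9///suZms7////u7v/+3Kh2VWZ3iIiave///sqYir3///7d3e7+7LmGZWZ3iImrze//7LmHiazt3cy7vM3u3LqHdmZ3iZqrzd3duodmaJvLu6mZmrzN3LqYh3eImau7zLuph2VVZ4mpiHd3eJq7zLuqmZmZqru7uqmGVENEVniWZVRFZ4maq7u7u7u7vMzLuodUMyI0Vnd0MiIjRWeImaq7zMzMzN3MuYZDIiI0VmZSEAABNFVmd4mszd3d3d3cuYZDIiNFZmVBAAAAI0REVWibze7t3d3cuodUMzRWZmQwAAAAIzMzM1aKze7dzMzMy6h2VVZndlQgAAABIzIhETR5vN3Mu7vMy7mHdnd4dlMQAAASMzIQABNXm7u6mZmru7qYh3iIdlMRABI0RDIAAAFGiqqYd3eJqqqZiHd3dlMiIjRWZUIAAAE2eZh2VEVniZmYh3d2ZVQ0RVZ3dkIAAAE1eIdkMiM1Z3d3ZmVmZVVGd3iIhlMQAAJGd3ZTIQESNFVVRERVVmZomZmZh1QhESNWd3ZCEAABEiMzMzRFZ3iKqqqph2VEM0Vnd2VCEAAAARERIjRWeJqsy7upmHdmZmd4h2VDIRAAABERI0VomrzN3MuqmZmIiIiId2VDMiIiIREiNGeKvN3u7cu6qqu7uqqYdlVEREREQzM0Vom83v//7cy7vM3d3LqYdlVVZnd2ZVVmiaze////7dzM3e7u7cqXZURWeJmZiHeJq97////+7d3d7v//7cqXZUVWiau6qZmave/////93d3u///+7LqHZVVnmrzMuqqrze///+7czN3u//7ty6mHdmZ4mrzMu6qqvN3d3czKq83u7t3LqpmYiHiJq7zMuqmZmqu7qqmomrzd3MupiJmaqpmZqrvLupiHd3iId3d2eJu8u6h3d4mrzLuqqru7updmVVVVVVVUV4mamXZVVnm83ty7qqu7updlQzMzMzNDRWeIh2VDRXm97+3LqqvMy6hlMiESIiIg=="/>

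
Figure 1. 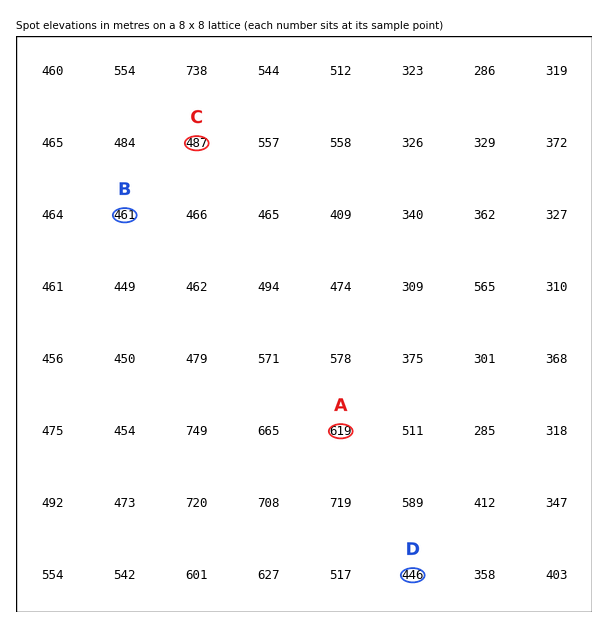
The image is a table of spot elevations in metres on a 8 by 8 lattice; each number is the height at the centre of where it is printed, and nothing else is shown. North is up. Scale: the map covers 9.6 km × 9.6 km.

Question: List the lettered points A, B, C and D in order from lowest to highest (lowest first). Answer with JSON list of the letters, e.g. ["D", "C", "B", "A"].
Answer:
["D", "B", "C", "A"]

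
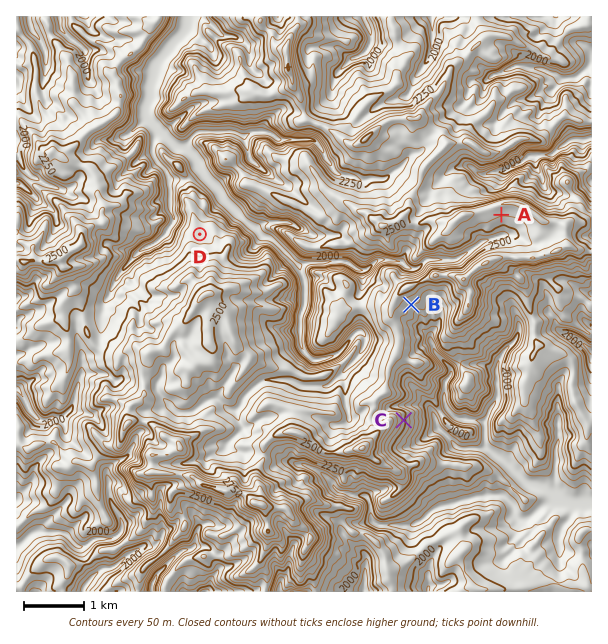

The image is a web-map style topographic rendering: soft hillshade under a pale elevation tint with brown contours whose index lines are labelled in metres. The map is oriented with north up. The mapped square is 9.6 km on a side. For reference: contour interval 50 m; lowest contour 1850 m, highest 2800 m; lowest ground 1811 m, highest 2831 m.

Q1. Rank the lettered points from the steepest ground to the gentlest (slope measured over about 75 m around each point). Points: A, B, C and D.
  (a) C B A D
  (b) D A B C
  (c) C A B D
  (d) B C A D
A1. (a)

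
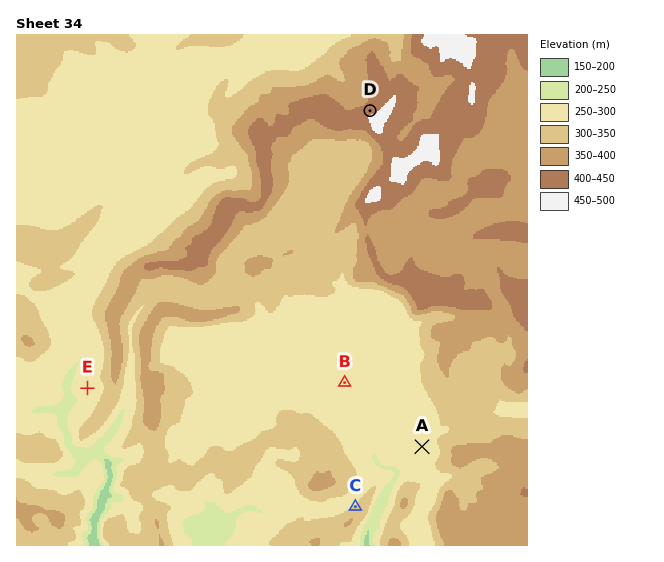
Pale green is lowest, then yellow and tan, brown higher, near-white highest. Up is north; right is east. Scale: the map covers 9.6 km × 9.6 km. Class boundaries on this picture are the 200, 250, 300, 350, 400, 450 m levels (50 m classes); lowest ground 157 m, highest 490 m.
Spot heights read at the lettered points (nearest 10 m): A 270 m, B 260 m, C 310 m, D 430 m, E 280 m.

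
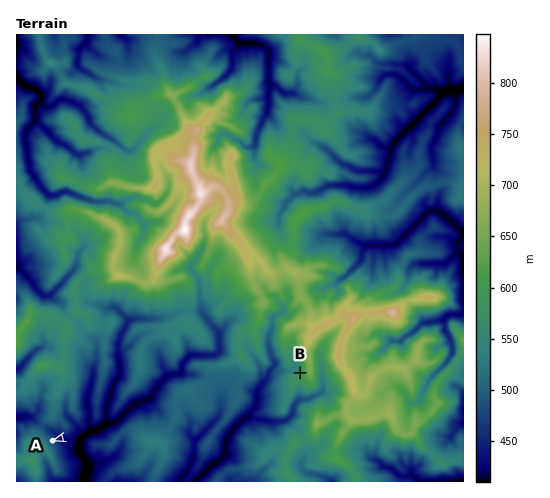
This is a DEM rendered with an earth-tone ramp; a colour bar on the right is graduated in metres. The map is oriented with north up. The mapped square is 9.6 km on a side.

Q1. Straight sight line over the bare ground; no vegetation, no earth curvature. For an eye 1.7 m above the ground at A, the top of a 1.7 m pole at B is visible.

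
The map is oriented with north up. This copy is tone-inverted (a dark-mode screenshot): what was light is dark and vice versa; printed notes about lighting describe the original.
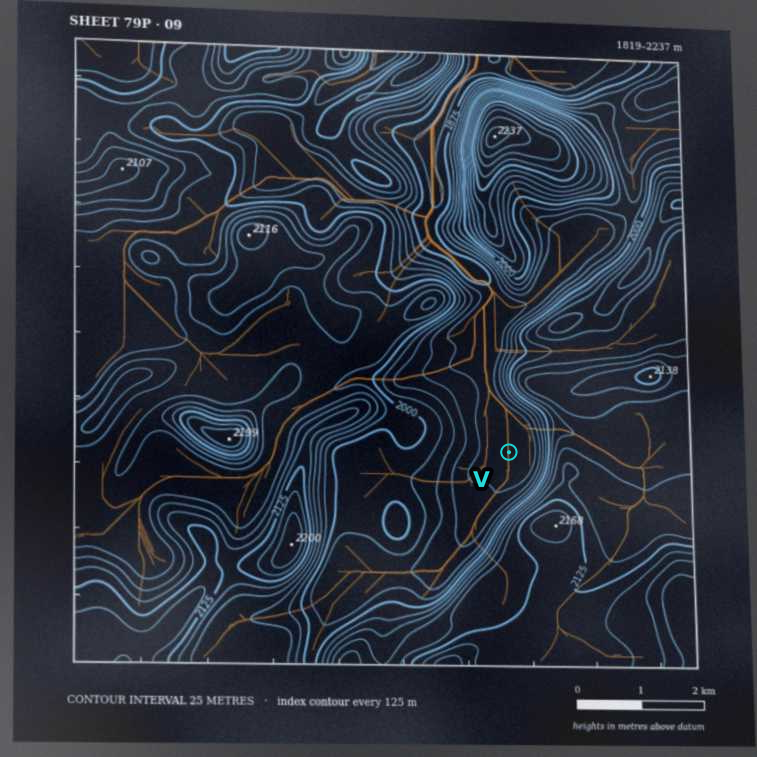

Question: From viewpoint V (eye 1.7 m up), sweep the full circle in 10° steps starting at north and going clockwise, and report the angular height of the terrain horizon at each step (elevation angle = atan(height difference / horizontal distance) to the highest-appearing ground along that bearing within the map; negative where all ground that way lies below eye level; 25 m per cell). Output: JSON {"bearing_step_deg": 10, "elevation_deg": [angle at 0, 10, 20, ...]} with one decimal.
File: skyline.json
{"bearing_step_deg": 10, "elevation_deg": [4.3, 8.3, 9.9, 10.0, 9.7, 9.4, 9.1, 10.2, 11.6, 12.7, 13.4, 13.3, 13.0, 13.0, 13.2, 13.4, 13.1, 11.8, 9.3, 6.4, 4.7, 3.2, 2.9, 2.8, 3.3, 4.8, 4.3, 4.1, 4.7, 4.3, 3.3, 3.4, 3.4, 4.1, 2.9, 1.7]}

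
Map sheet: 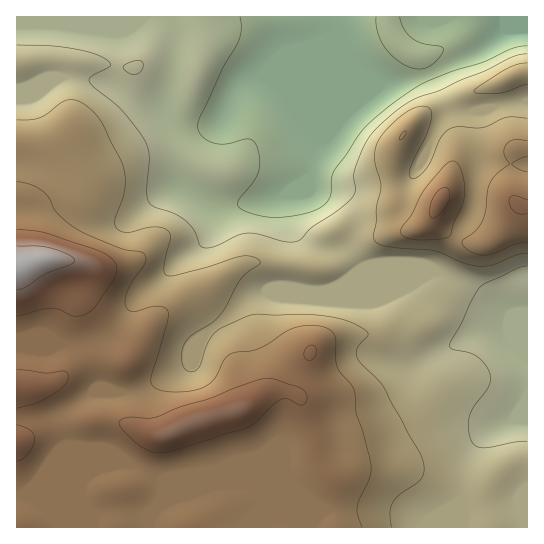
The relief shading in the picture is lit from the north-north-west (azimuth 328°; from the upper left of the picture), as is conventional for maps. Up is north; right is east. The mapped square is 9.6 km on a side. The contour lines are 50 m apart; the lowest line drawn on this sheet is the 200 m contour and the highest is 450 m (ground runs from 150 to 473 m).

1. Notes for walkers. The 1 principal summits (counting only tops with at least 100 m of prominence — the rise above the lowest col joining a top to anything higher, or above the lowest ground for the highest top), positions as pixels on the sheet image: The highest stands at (441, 201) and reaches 412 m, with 139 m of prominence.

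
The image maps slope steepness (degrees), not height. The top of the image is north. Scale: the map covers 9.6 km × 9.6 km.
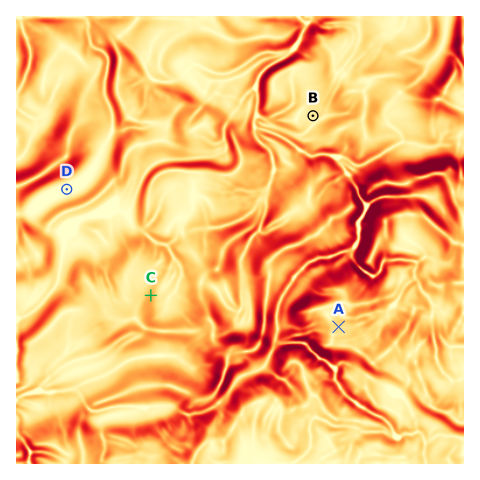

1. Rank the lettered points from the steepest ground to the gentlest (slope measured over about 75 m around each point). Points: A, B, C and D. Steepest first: C A B D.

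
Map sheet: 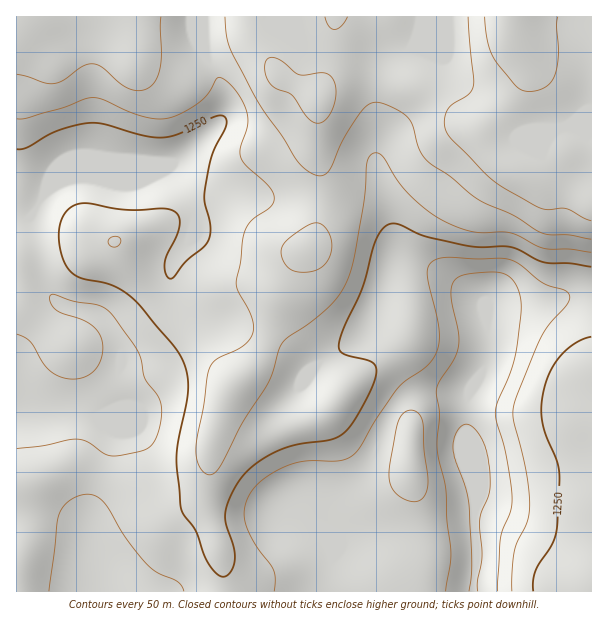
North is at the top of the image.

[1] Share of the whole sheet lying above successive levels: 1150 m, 94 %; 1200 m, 77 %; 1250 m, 52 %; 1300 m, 33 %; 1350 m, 20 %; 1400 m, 8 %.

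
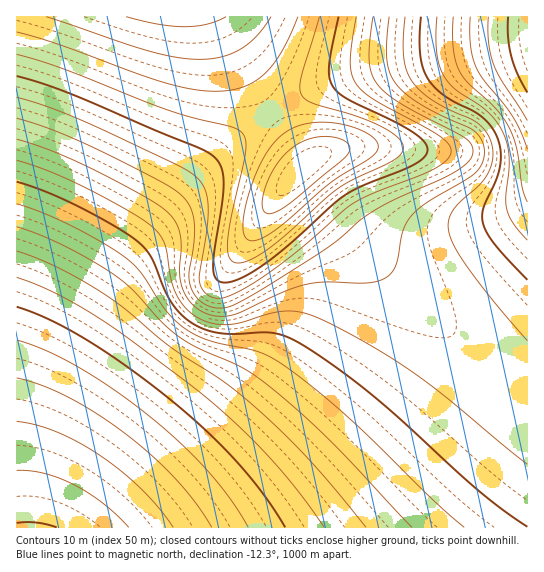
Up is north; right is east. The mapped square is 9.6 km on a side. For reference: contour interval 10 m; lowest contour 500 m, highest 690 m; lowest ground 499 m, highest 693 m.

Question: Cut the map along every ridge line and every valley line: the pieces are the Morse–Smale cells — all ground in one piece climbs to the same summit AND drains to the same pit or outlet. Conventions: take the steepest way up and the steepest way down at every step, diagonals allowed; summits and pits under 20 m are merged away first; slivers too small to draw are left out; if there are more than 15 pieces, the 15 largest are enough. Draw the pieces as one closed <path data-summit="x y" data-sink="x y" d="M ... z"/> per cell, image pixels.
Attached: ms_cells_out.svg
<path data-summit="303 167" data-sink="29 527" d="M271 112l-37 28-58 59-57 68-39 60-28 54-15 40-9 50-1 56 500 1 1-126-11-6-102-97-99-102-17-22 0-4 6-6-1-6z"/><path data-summit="181 17" data-sink="29 527" d="M219 16l-203 1 1 511 10-1 1-56 9-50 15-40 36-67 39-57 61-71 46-46 38-29-25-40z"/><path data-summit="303 167" data-sink="527 26" d="M527 43l-112 17-60 13-41 15-42 23 33 51 0 3-6 6 0 4 8 11 38 43 70 70 102 97 8 5 3 0z"/><path data-summit="181 17" data-sink="527 26" d="M527 16l-306 0-1 2 32 63 17 28 5 2 13-10 27-13 41-15 60-13 112-17z"/>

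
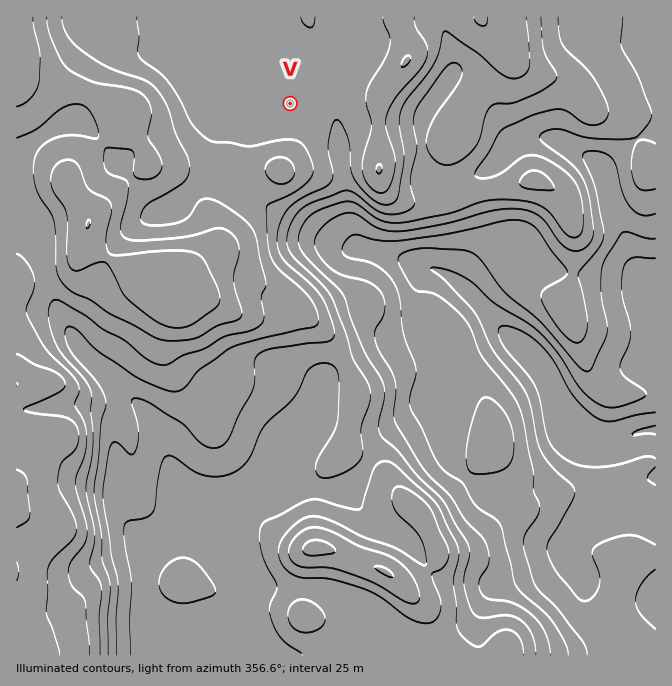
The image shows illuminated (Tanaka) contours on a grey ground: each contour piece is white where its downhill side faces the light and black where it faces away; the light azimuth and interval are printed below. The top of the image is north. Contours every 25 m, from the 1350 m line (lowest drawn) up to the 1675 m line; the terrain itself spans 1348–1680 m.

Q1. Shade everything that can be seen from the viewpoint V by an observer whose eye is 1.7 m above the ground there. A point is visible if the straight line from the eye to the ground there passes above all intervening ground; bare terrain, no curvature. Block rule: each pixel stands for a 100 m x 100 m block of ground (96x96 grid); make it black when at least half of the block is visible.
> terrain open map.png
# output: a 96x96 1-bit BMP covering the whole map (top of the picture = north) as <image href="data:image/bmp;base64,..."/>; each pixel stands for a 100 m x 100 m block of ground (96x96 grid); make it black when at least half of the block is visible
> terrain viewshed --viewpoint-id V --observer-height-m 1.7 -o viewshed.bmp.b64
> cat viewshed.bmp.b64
<image width="96" height="96" href="data:image/bmp;base64,Qk2+BAAAAAAAAD4AAAAoAAAAYAAAAGAAAAABAAEAAAAAAIAEAAATCwAAEwsAAAIAAAAAAAAA////AAAAAAAAAAAAAAAAAAAAAAAAAAAAAAAAAAAAAAAAAAAAAAAAAAAAAAAAAAAAAAAAAAAAAAAAAAAAAAAAAAAAAAAAAAAAAAAAAAAAAAAAAAAAAAAAAAAAAAAAAAAAAAAAAAAAAAAAAAAAAAAAAAAAAAAAAAAAAAAAAAAAAAAAAAAAAAAAAAAAAAAAAAAAAAAAAAAAAAAAAAAAAAAAAAAAAAAAAAAAAAAAAAAAAAAAAAAAAAAAAAAAAAAAAAAAAAAAAAAAAAAAAAAAAAAAAAAAAAAAAAAAAAAAAAAAAAAAAAAAAAAAAAAAAAAAAAAAAAAAAAAAAAAAAAAAAAAAAAAAAAAAAAAAAAAAAAAAAAAAAAAAAAAAAAAAAAAAAAAAAAAAAAAAAAAAAAAAAAAAAAAAAAAAAAAAAAAAAAAAAAAAAAAAAAAAAAAAAAAAAAAAAAAAAAAAAAAAAAAAAAAAAAAAAAAAAAAAAAAAAAAAAAAAAAAAAAAAAAAAAAAAAAAAAAAAAAAAAAAAAAAAAAAAAAAAAAAAAAAAAAAAAAAAAAAAAAAAAAAAAAAAAAAAAAAAAAAAAAAAAAAAAAAAAAAAAAAAAAAAAAAAAAAAAAAAAAAAAAAAAAAAAAAAAAAAAAAAAAAAAAAAAAAAAAAAAAAAAAAAAAAAAAAAAAAAAAAAAAAAAAAAAAAAAAAAAAAAAAAAAAAAAAAAAAAAAAAAAAAAAAAAAAAAAAAAAAAAAAAAAAAAAAAAAAAAAAAAAAAAAAAAAAAAAAAAAAAAAAAAAAAAAAAAAAAAAAAAAAAAAAAAAAAAAAAAAAAAAAAAAAAAAAAAAAAAAAAAAAAAAAAAAAAAAAAAAAAAAAAAAAAAAAAAAAAAAAAAAAAAAAAAAAAAAAAYAAAAAAAAAAAAAAAYAAAAAAAAAAAAAAAYAAAAAAAAAAAAAAA8AAAAAAAAAAAAAP/8AAAAAAAAAAAAB//8AAAAAAAAAAAAH//+AAAAAAAAAAAAH//+AAAAAAAAAAAAH///AAAAAAAAAAAAHwAPAAAAAAAAAAAAHwAHAAAAAAAAAAAAHwAGAAAAAAAAAAAAHwAOAAAAAAAAAAAAPAAeAAAAAAAAAAAAAAAcAAAAAAAAAAAAgAAwAAAIAAAAAAAAgABwAAAcAAAAAAAAgAfwAAAcAAAAAAAAAAfwAcAeAAAAAAAAAAf4B+AeAAAAAAAAAAf8//AeAAAAAAAAAA////AeAAAAAAAAAA////AeAAAAAAAAAA////AeAAAAAAAAAD////AeAAAAAAAAAH////AcAAAAAAAAAH////AcAAAAAAAAAH////AcAAAAAAAAAH////g+AAAAAAAAAH////8+AAAAAAAAAH////8fAAAAAAAAAD////4PAAAAAAB///////4HgAAAAAB///////wDwAAAAAD///////wBwAAAAAD///////wA4AAAAAD///////wAwAAAAAD///////gAQAAAAAD/8/////gAAAAAAAD/wf////gAAAAAAAD/gf////AAAAAAAAA="/>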